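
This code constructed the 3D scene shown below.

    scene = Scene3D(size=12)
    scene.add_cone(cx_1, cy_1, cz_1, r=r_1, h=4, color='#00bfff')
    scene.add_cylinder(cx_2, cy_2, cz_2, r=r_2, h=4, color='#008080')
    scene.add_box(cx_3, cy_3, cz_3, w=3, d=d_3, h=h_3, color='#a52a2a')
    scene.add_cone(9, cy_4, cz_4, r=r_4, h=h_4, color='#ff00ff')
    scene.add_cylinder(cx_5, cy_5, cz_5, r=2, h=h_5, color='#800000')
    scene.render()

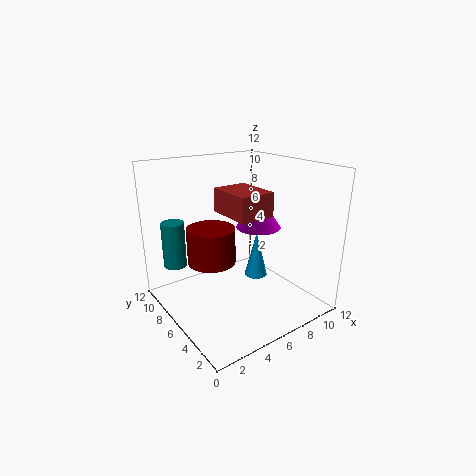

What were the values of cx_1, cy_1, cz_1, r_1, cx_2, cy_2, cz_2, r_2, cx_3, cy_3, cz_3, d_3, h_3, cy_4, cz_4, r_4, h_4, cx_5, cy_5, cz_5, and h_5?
cx_1 = 8
cy_1 = 6
cz_1 = 2
r_1 = 1
cx_2 = 2
cy_2 = 10
cz_2 = 3
r_2 = 1
cx_3 = 5
cy_3 = 4
cz_3 = 8
d_3 = 4
h_3 = 2
cy_4 = 7
cz_4 = 6
r_4 = 2
h_4 = 3
cx_5 = 4
cy_5 = 7
cz_5 = 4
h_5 = 3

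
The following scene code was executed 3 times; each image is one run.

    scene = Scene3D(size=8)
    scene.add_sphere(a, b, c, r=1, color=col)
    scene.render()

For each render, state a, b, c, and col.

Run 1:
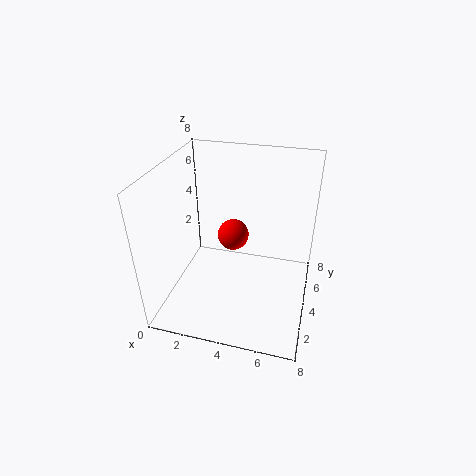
a = 3; b = 6.5; c = 2.5; col = 'red'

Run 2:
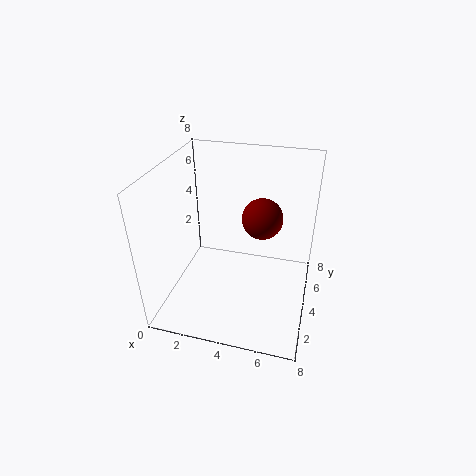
a = 5.5; b = 3; c = 6; col = 'maroon'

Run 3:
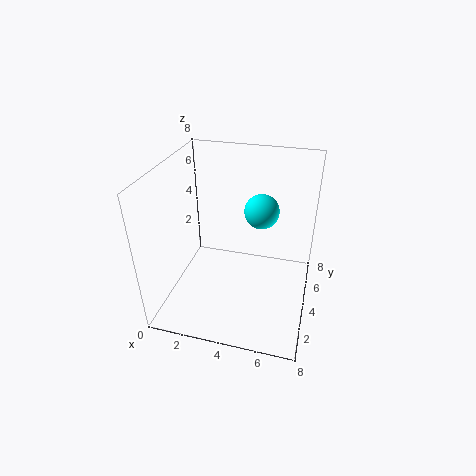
a = 5; b = 5.5; c = 5; col = 'cyan'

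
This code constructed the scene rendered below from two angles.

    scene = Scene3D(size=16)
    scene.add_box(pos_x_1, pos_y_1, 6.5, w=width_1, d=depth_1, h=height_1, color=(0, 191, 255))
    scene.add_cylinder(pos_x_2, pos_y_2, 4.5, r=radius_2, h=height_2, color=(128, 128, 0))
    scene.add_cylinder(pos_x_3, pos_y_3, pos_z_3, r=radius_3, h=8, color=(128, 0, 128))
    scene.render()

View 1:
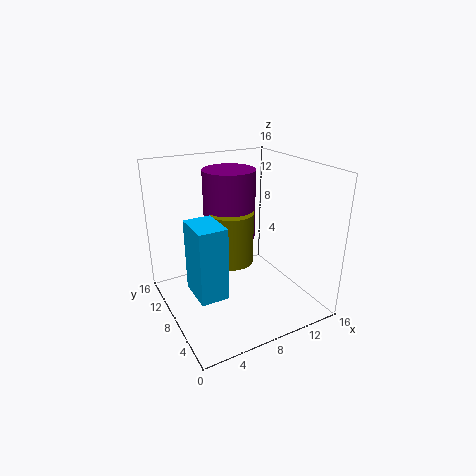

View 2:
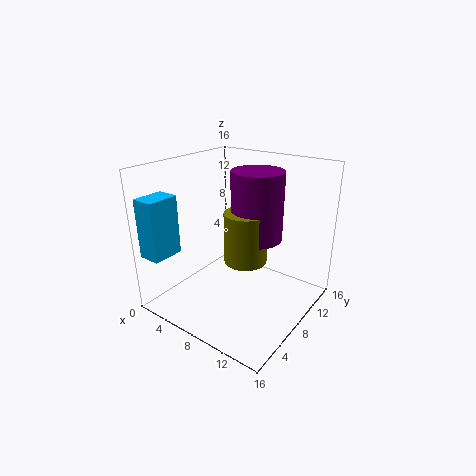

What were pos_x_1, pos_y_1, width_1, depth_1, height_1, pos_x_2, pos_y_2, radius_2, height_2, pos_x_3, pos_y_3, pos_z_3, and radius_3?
pos_x_1 = 0.5, pos_y_1 = 0.5, width_1 = 2.5, depth_1 = 3.5, height_1 = 6.5, pos_x_2 = 8, pos_y_2 = 9.5, radius_2 = 2.5, height_2 = 6, pos_x_3 = 8.5, pos_y_3 = 11, pos_z_3 = 7, radius_3 = 3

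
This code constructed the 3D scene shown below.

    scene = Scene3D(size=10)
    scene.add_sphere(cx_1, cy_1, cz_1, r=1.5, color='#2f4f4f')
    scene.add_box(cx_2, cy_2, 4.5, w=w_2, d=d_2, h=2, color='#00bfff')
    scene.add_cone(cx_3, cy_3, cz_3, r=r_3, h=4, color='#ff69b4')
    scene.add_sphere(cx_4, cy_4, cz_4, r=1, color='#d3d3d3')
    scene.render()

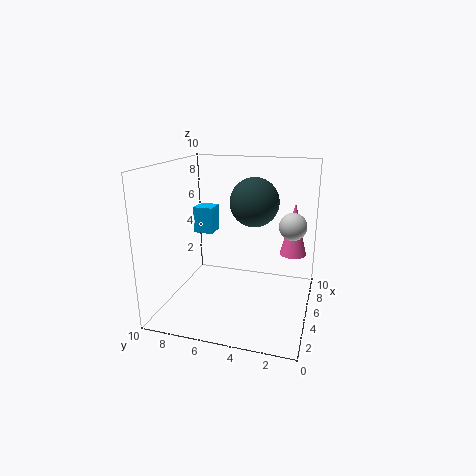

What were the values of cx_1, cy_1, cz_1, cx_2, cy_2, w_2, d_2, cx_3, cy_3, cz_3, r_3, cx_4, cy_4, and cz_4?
cx_1 = 3.5; cy_1 = 3.5; cz_1 = 8; cx_2 = 6.5; cy_2 = 7.5; w_2 = 1.5; d_2 = 1.5; cx_3 = 8; cy_3 = 1.5; cz_3 = 3; r_3 = 1; cx_4 = 7; cy_4 = 1.5; cz_4 = 5.5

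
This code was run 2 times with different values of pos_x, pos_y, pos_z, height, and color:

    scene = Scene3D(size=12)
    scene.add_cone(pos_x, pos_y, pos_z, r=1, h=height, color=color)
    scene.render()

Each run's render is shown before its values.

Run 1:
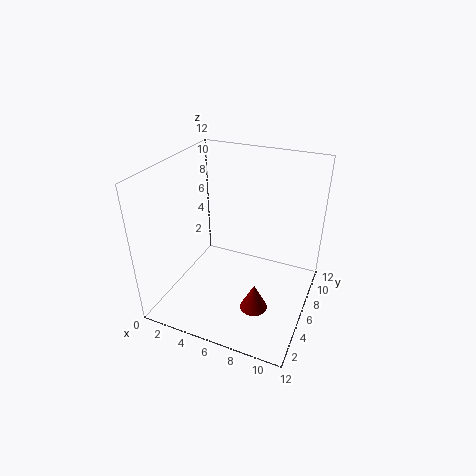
pos_x = 9
pos_y = 2
pos_z = 3
height = 2
color = 'maroon'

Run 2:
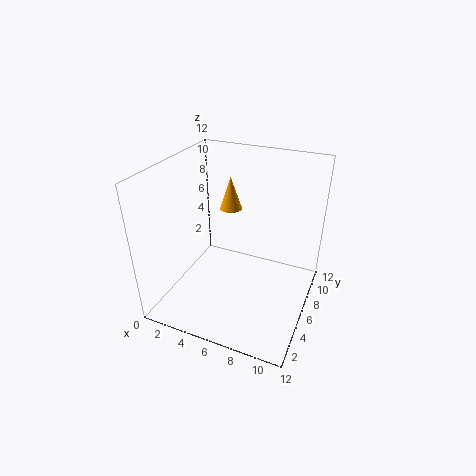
pos_x = 4
pos_y = 9
pos_z = 7
height = 3
color = 'orange'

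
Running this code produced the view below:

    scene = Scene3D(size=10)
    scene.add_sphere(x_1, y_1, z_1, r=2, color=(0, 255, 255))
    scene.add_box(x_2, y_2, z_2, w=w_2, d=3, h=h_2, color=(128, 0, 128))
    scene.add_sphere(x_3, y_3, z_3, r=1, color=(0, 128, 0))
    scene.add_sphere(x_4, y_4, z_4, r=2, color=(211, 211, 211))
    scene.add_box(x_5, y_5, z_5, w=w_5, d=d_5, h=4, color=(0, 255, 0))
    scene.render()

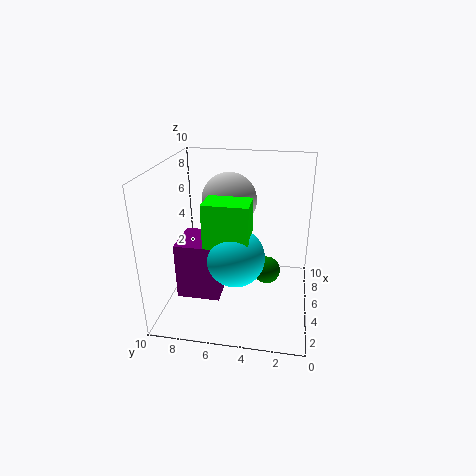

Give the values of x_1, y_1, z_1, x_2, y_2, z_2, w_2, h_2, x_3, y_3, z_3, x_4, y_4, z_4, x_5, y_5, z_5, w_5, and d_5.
x_1 = 4; y_1 = 5; z_1 = 4; x_2 = 3; y_2 = 6; z_2 = 1; w_2 = 3; h_2 = 4; x_3 = 6; y_3 = 3; z_3 = 2; x_4 = 7; y_4 = 6; z_4 = 7; x_5 = 3; y_5 = 4; z_5 = 4; w_5 = 2; d_5 = 3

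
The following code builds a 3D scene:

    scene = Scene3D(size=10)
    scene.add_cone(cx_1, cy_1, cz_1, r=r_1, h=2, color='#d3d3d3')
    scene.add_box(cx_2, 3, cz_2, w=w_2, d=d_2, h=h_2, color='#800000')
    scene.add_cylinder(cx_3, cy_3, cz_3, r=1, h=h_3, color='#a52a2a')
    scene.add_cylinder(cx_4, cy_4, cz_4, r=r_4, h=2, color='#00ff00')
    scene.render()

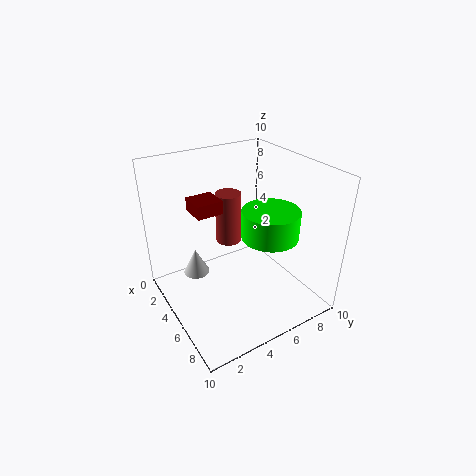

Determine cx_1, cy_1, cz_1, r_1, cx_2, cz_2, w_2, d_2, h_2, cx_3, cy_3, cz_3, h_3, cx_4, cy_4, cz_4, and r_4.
cx_1 = 2, cy_1 = 3, cz_1 = 1, r_1 = 1, cx_2 = 1, cz_2 = 6, w_2 = 2, d_2 = 2, h_2 = 1, cx_3 = 2, cy_3 = 6, cz_3 = 3, h_3 = 4, cx_4 = 6, cy_4 = 7, cz_4 = 5, r_4 = 2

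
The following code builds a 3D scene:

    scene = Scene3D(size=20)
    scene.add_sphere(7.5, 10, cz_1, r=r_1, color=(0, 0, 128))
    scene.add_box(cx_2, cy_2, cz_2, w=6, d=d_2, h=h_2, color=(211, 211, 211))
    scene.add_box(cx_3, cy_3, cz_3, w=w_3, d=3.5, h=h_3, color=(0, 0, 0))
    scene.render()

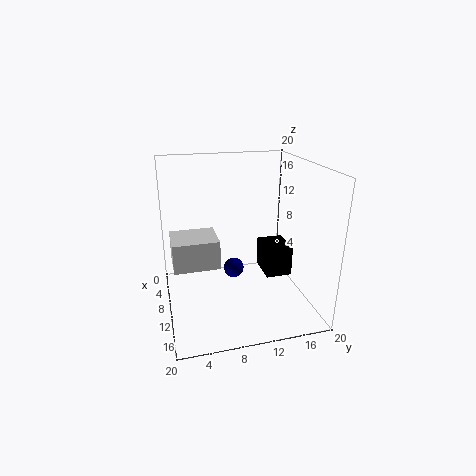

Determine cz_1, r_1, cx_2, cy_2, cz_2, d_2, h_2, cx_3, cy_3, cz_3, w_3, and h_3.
cz_1 = 4; r_1 = 1.5; cx_2 = 1.5; cy_2 = 1; cz_2 = 4; d_2 = 7; h_2 = 4.5; cx_3 = 9.5; cy_3 = 13; cz_3 = 5.5; w_3 = 4.5; h_3 = 4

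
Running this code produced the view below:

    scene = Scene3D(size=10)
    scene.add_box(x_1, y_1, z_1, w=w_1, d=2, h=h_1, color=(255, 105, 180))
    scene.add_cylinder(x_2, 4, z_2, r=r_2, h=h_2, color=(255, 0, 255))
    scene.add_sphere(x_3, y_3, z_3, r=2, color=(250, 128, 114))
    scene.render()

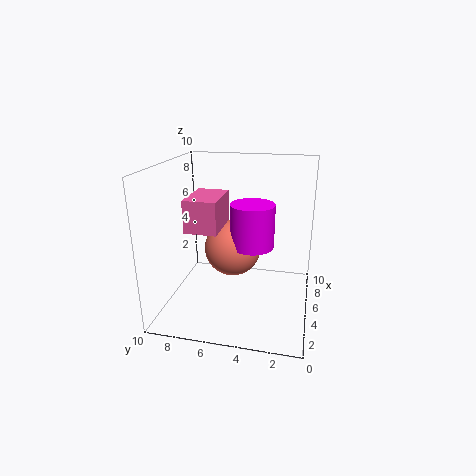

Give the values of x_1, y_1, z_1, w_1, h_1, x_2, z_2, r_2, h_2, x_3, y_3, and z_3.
x_1 = 1.5; y_1 = 5.5; z_1 = 6.5; w_1 = 3; h_1 = 2; x_2 = 5; z_2 = 4.5; r_2 = 1.5; h_2 = 3; x_3 = 5.5; y_3 = 5.5; z_3 = 4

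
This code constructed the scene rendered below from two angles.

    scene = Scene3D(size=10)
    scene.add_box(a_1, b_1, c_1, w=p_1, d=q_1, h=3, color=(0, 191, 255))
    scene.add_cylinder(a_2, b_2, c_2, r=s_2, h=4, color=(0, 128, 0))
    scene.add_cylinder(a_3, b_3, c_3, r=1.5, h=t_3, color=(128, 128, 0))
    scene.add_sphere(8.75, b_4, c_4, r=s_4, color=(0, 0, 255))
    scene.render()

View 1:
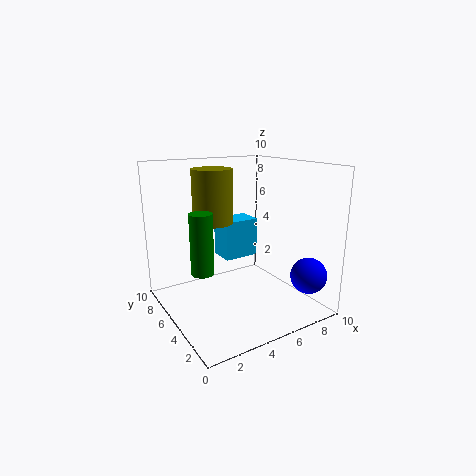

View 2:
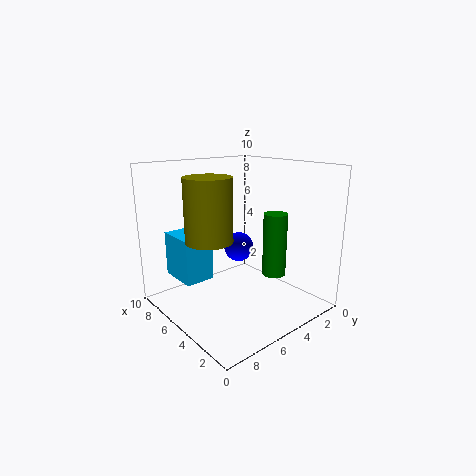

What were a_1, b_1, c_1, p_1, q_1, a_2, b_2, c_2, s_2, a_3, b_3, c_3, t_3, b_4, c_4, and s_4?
a_1 = 5.25, b_1 = 7, c_1 = 2.5, p_1 = 2.75, q_1 = 2, a_2 = 2, b_2 = 4.5, c_2 = 3.25, s_2 = 0.75, a_3 = 4.5, b_3 = 7.75, c_3 = 5.5, t_3 = 4, b_4 = 1.75, c_4 = 2.5, s_4 = 1.25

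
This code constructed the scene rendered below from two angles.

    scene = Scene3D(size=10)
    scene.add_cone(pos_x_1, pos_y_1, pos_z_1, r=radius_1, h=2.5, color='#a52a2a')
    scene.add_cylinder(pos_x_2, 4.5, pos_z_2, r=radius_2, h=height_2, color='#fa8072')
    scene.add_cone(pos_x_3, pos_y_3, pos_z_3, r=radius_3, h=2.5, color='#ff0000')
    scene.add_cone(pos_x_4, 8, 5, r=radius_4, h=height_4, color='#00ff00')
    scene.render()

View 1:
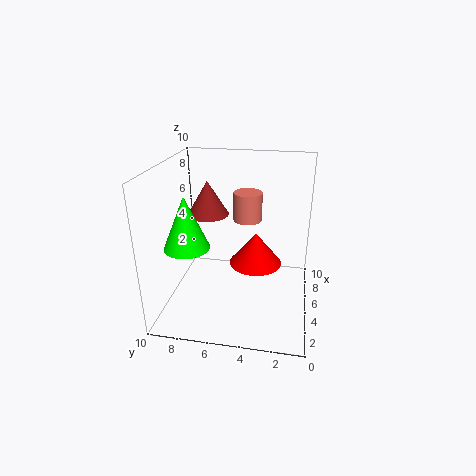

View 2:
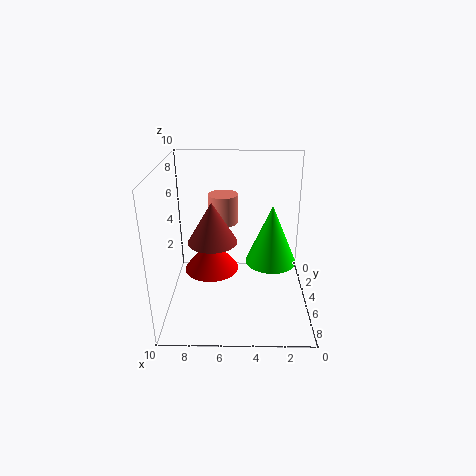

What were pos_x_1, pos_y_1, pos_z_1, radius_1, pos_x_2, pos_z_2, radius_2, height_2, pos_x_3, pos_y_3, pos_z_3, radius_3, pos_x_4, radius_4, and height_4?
pos_x_1 = 6.5, pos_y_1 = 7.5, pos_z_1 = 6, radius_1 = 1.5, pos_x_2 = 6, pos_z_2 = 6, radius_2 = 1, height_2 = 2, pos_x_3 = 7, pos_y_3 = 4, pos_z_3 = 2, radius_3 = 2, pos_x_4 = 3, radius_4 = 1.5, height_4 = 3.5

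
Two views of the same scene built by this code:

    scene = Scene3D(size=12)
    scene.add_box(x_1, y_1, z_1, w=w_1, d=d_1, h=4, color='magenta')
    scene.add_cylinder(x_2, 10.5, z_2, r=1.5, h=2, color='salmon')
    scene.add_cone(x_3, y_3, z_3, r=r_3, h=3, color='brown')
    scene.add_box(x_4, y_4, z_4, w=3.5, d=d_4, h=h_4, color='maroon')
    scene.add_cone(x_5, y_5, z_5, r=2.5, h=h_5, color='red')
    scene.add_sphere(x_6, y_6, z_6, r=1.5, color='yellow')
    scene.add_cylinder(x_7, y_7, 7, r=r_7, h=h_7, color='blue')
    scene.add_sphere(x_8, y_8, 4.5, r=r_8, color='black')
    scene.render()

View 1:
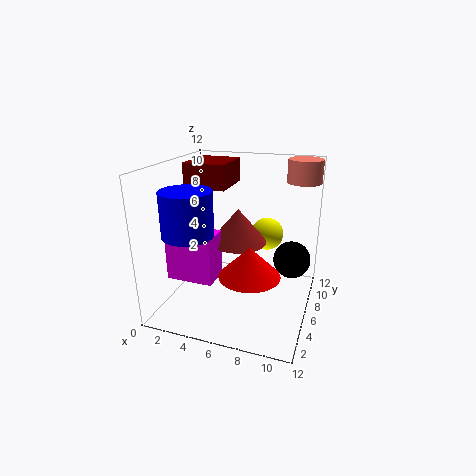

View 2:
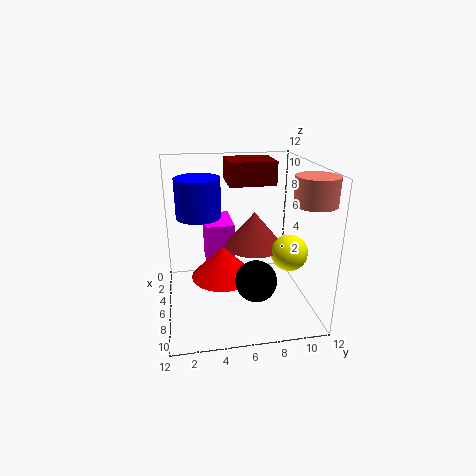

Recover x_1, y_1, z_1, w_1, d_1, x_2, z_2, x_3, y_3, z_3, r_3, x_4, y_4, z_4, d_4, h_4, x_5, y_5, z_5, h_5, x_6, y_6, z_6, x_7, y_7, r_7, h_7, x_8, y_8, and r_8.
x_1 = 0.5
y_1 = 3.5
z_1 = 2.5
w_1 = 4
d_1 = 2.5
x_2 = 10.5
z_2 = 10
x_3 = 5.5
y_3 = 7.5
z_3 = 5
r_3 = 2.5
x_4 = 1.5
y_4 = 5.5
z_4 = 10
d_4 = 4
h_4 = 2
x_5 = 7.5
y_5 = 4.5
z_5 = 3.5
h_5 = 2.5
x_6 = 7.5
y_6 = 10
z_6 = 5
x_7 = 3
y_7 = 3
r_7 = 2
h_7 = 3.5
x_8 = 10.5
y_8 = 6.5
r_8 = 1.5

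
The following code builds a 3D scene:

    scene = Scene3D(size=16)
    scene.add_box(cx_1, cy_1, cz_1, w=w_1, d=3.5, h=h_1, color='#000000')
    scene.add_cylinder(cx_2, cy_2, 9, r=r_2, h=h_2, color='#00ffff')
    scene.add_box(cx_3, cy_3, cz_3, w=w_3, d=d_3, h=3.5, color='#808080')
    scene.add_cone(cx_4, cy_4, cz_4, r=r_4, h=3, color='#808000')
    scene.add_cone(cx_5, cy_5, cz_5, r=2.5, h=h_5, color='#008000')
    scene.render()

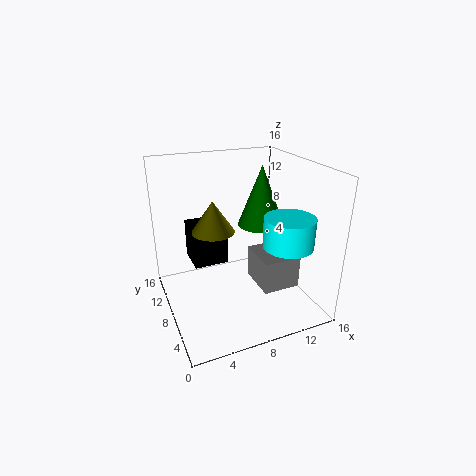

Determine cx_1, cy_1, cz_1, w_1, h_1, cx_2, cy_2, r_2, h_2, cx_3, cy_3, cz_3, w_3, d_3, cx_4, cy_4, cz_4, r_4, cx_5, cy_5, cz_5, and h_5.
cx_1 = 2.5; cy_1 = 6; cz_1 = 6.5; w_1 = 3.5; h_1 = 4; cx_2 = 11; cy_2 = 2.5; r_2 = 2.5; h_2 = 3; cx_3 = 9; cy_3 = 3; cz_3 = 3.5; w_3 = 4; d_3 = 4.5; cx_4 = 4; cy_4 = 4.5; cz_4 = 11; r_4 = 2; cx_5 = 10.5; cy_5 = 7.5; cz_5 = 9.5; h_5 = 6.5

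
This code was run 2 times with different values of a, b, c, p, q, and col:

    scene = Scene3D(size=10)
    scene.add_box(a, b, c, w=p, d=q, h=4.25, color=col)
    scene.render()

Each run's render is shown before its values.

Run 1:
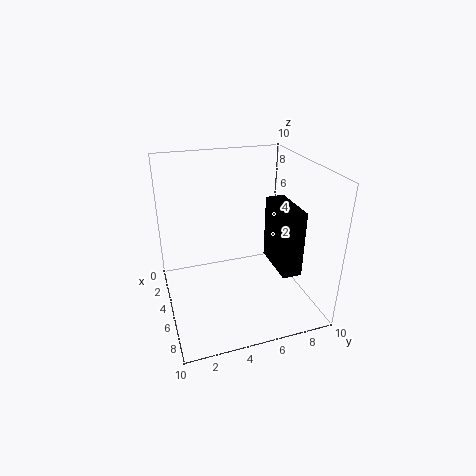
a = 5.5; b = 6.75; c = 3.75; p = 3.25; q = 1.25; col = 'black'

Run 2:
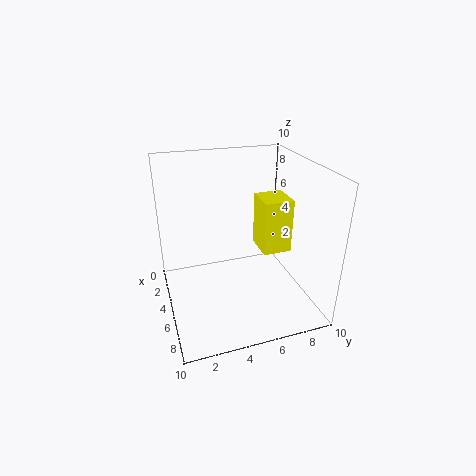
a = 1.5; b = 7.5; c = 2.5; p = 2.5; q = 2.25; col = 'yellow'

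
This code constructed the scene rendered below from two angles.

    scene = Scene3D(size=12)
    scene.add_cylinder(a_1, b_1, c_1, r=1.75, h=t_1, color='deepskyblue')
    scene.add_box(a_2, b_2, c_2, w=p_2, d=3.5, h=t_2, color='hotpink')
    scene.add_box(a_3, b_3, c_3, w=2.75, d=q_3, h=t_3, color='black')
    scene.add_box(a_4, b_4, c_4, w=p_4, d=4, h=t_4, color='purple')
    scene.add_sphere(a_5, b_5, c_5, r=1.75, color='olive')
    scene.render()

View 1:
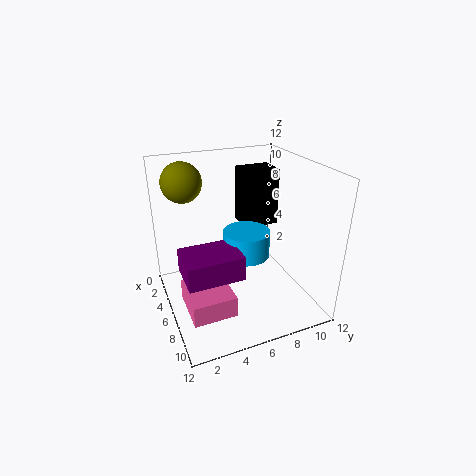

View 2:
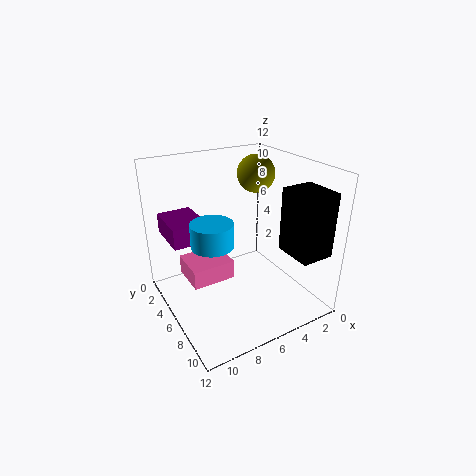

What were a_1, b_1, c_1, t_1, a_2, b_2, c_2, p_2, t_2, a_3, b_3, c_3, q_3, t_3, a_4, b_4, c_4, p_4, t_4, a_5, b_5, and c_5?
a_1 = 8.25; b_1 = 5.75; c_1 = 5.75; t_1 = 2; a_2 = 5.5; b_2 = 1; c_2 = 1; p_2 = 4; t_2 = 1.75; a_3 = 0.5; b_3 = 8; c_3 = 5.25; q_3 = 3.25; t_3 = 5.25; a_4 = 8; b_4 = 0.5; c_4 = 5.5; p_4 = 3; t_4 = 1.75; a_5 = 2; b_5 = 2.5; c_5 = 10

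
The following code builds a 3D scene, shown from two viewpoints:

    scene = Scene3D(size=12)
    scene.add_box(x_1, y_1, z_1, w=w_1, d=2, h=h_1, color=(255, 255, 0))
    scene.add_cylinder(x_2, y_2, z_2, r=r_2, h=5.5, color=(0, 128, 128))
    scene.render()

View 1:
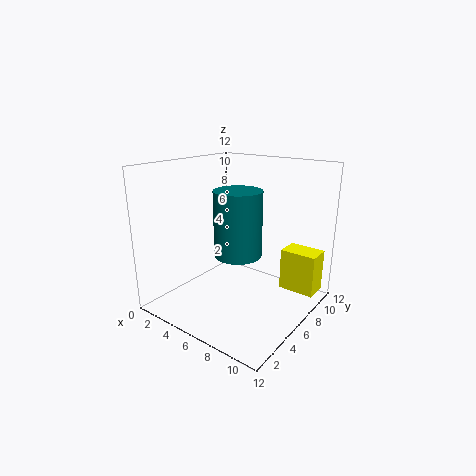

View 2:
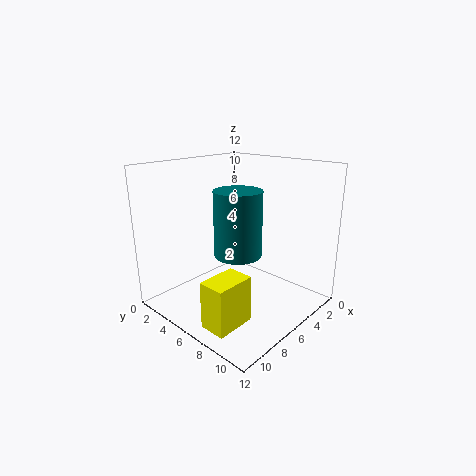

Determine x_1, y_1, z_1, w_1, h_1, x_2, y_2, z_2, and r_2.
x_1 = 9
y_1 = 8
z_1 = 1.5
w_1 = 3
h_1 = 3.5
x_2 = 6
y_2 = 6
z_2 = 4.5
r_2 = 2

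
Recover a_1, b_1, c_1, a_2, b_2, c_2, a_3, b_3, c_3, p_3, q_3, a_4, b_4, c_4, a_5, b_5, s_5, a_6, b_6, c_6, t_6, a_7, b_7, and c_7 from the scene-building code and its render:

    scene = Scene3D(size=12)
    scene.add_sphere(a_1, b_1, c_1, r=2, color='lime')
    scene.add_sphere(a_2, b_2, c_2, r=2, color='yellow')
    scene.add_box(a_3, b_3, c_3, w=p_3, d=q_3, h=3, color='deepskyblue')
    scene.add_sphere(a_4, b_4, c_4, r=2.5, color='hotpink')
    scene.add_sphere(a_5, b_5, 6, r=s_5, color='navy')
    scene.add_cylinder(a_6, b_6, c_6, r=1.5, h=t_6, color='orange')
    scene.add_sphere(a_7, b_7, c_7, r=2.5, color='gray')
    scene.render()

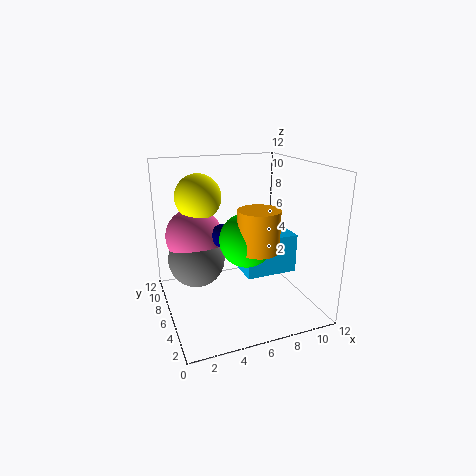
a_1 = 5.5; b_1 = 3; c_1 = 7; a_2 = 3.5; b_2 = 9; c_2 = 9; a_3 = 5.5; b_3 = 2.5; c_3 = 4; p_3 = 4; q_3 = 3; a_4 = 3; b_4 = 9; c_4 = 5.5; a_5 = 5; b_5 = 7; s_5 = 1; a_6 = 6; b_6 = 2; c_6 = 6.5; t_6 = 3; a_7 = 3; b_7 = 8.5; c_7 = 3.5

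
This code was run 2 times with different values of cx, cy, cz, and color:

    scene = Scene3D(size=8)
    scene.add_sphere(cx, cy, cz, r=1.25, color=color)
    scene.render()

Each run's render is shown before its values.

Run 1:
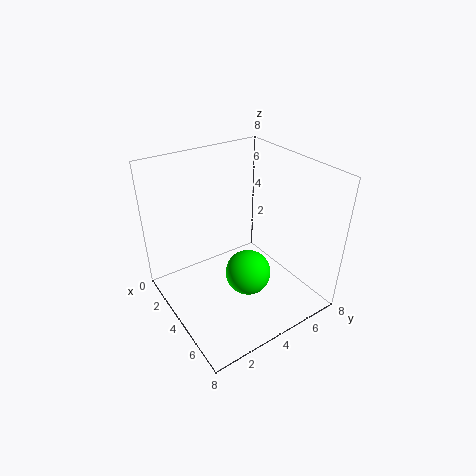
cx = 5; cy = 4; cz = 2.25; color = 'lime'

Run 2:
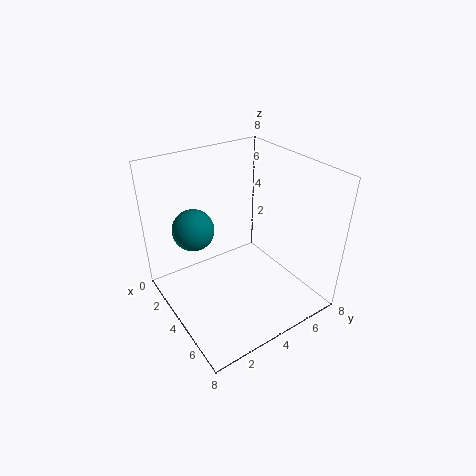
cx = 1.5; cy = 2.5; cz = 3.75; color = 'teal'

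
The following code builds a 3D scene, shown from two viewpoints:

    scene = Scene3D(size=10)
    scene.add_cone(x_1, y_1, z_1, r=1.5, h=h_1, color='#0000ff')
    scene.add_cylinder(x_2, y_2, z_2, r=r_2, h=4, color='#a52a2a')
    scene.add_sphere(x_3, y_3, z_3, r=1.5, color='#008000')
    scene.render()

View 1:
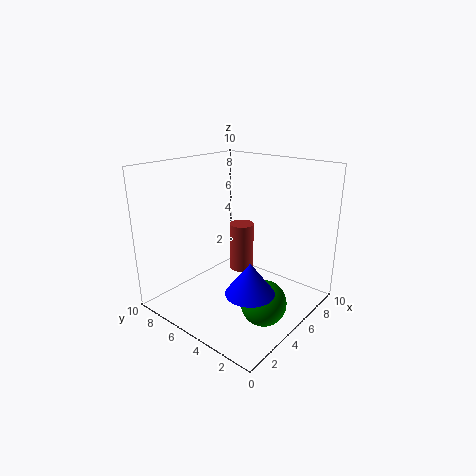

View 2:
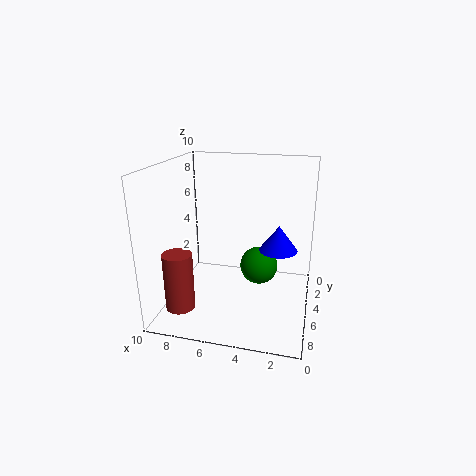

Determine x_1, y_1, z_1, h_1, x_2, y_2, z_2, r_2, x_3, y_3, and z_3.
x_1 = 2.5, y_1 = 2, z_1 = 3, h_1 = 2, x_2 = 8.5, y_2 = 7.5, z_2 = 0.5, r_2 = 1, x_3 = 4, y_3 = 2, z_3 = 1.5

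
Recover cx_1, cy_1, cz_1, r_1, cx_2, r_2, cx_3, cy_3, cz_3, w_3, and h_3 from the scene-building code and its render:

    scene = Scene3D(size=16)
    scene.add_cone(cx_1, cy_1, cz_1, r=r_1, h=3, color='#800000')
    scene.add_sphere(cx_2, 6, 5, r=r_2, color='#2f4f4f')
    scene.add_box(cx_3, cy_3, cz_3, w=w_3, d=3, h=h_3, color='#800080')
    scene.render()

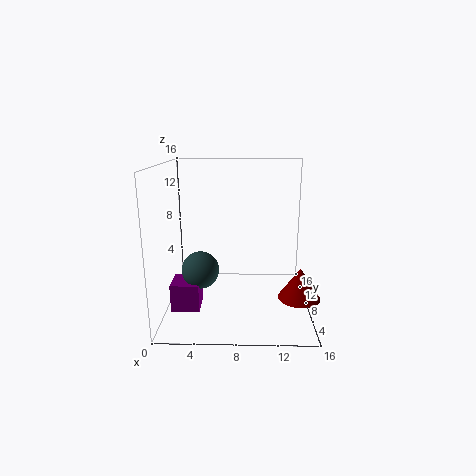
cx_1 = 14; cy_1 = 2; cz_1 = 4; r_1 = 2; cx_2 = 4; r_2 = 2; cx_3 = 1; cy_3 = 4; cz_3 = 1; w_3 = 3; h_3 = 3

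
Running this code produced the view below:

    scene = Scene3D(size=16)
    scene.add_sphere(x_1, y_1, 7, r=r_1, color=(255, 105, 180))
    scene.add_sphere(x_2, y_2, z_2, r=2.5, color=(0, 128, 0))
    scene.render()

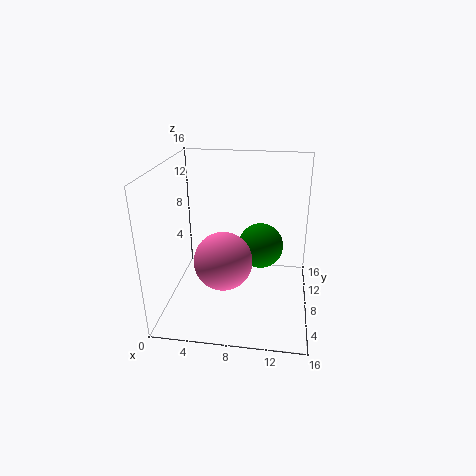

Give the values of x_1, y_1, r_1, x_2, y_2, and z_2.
x_1 = 7
y_1 = 4.5
r_1 = 3
x_2 = 10.5
y_2 = 8.5
z_2 = 7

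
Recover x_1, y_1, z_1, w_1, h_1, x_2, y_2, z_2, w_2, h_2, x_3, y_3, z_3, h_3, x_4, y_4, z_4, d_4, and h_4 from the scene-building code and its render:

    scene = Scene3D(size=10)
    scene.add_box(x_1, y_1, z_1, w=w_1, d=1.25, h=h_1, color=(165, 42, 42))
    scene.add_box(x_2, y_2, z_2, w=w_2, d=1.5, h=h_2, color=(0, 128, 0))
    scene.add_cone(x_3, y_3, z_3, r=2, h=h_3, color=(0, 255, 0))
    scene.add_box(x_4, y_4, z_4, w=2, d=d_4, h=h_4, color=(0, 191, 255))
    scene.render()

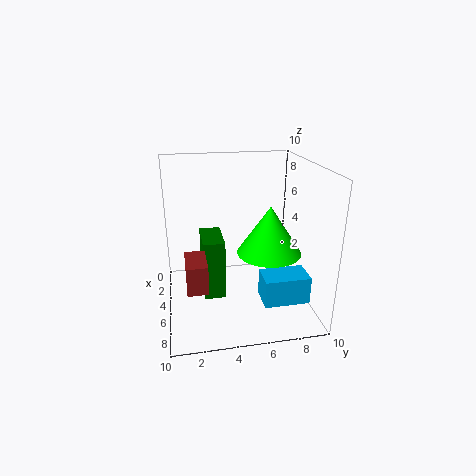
x_1 = 7
y_1 = 1.25
z_1 = 3.5
w_1 = 2.25
h_1 = 1.75
x_2 = 2.75
y_2 = 2.5
z_2 = 0.75
w_2 = 3
h_2 = 4.25
x_3 = 7.5
y_3 = 6.5
z_3 = 5
h_3 = 3
x_4 = 5.25
y_4 = 6.5
z_4 = 0.5
d_4 = 3.25
h_4 = 2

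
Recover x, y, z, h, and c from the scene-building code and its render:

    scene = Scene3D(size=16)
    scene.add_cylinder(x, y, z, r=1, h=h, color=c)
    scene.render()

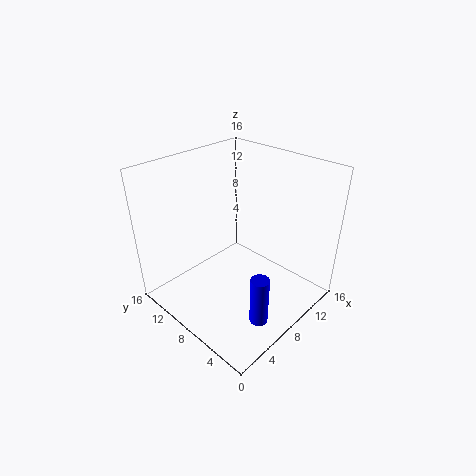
x = 6; y = 3; z = 0.5; h = 5.5; c = 'blue'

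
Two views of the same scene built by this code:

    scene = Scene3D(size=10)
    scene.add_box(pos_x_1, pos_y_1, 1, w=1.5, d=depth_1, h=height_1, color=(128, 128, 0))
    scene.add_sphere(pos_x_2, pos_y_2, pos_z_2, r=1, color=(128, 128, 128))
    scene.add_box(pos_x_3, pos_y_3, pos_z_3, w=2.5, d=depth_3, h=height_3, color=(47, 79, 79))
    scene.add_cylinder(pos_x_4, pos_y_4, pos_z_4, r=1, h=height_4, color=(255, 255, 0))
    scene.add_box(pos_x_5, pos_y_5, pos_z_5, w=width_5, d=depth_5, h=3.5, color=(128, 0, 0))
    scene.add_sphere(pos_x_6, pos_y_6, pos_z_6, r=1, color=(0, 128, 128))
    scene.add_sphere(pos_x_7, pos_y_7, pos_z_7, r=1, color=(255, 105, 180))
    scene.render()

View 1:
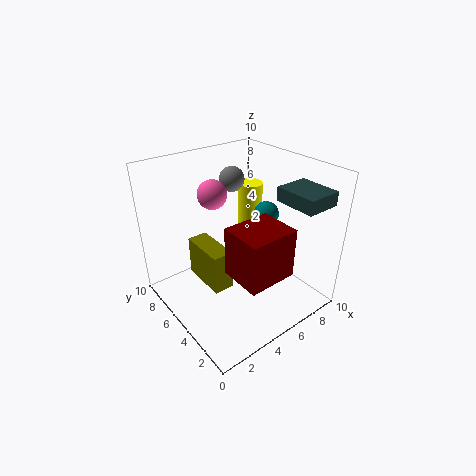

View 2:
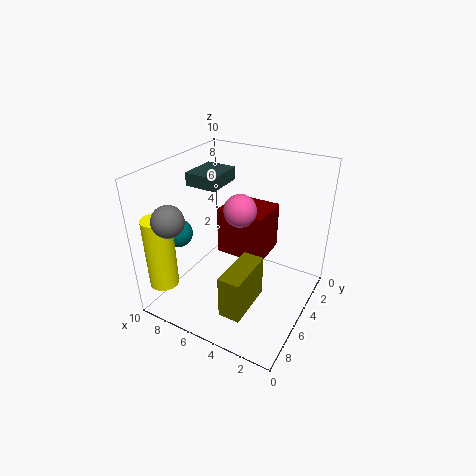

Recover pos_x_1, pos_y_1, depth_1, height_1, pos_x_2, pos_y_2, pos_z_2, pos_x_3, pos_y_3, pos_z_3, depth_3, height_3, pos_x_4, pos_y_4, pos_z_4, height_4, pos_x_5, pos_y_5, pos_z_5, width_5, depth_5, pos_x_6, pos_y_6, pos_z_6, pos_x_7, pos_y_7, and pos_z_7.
pos_x_1 = 3; pos_y_1 = 5; depth_1 = 3.5; height_1 = 3; pos_x_2 = 7.5; pos_y_2 = 9; pos_z_2 = 7.5; pos_x_3 = 7.5; pos_y_3 = 1; pos_z_3 = 7.5; depth_3 = 3; height_3 = 1; pos_x_4 = 9; pos_y_4 = 8.5; pos_z_4 = 2; height_4 = 5; pos_x_5 = 3.5; pos_y_5 = 1.5; pos_z_5 = 3; width_5 = 3.5; depth_5 = 3; pos_x_6 = 9; pos_y_6 = 6.5; pos_z_6 = 5; pos_x_7 = 4; pos_y_7 = 6.5; pos_z_7 = 8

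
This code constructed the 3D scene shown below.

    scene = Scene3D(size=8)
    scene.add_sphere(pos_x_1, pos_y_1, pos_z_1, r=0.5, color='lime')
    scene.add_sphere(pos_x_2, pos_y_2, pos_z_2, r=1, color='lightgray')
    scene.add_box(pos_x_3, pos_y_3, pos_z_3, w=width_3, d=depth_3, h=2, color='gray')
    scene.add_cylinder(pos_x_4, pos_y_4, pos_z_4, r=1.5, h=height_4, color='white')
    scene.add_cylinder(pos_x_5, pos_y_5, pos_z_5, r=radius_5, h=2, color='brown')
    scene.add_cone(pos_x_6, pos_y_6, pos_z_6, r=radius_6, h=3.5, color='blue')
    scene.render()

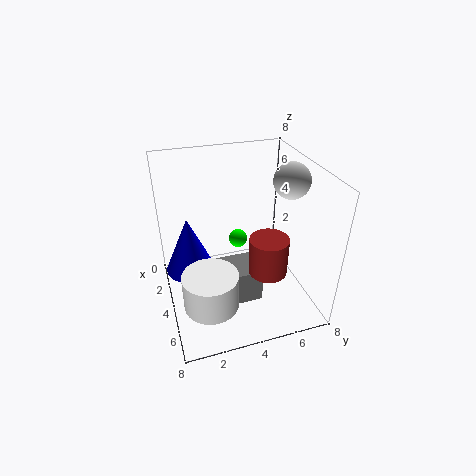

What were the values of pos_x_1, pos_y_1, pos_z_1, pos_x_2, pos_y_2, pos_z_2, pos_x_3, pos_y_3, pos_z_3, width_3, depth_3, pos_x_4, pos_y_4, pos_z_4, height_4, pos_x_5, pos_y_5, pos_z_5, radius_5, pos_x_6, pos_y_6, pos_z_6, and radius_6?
pos_x_1 = 4, pos_y_1 = 4, pos_z_1 = 4, pos_x_2 = 4, pos_y_2 = 7, pos_z_2 = 7, pos_x_3 = 3.5, pos_y_3 = 2.5, pos_z_3 = 0.5, width_3 = 2, depth_3 = 2.5, pos_x_4 = 5.5, pos_y_4 = 2, pos_z_4 = 1, height_4 = 2, pos_x_5 = 6, pos_y_5 = 5, pos_z_5 = 3, radius_5 = 1, pos_x_6 = 2, pos_y_6 = 1.5, pos_z_6 = 1, radius_6 = 1.5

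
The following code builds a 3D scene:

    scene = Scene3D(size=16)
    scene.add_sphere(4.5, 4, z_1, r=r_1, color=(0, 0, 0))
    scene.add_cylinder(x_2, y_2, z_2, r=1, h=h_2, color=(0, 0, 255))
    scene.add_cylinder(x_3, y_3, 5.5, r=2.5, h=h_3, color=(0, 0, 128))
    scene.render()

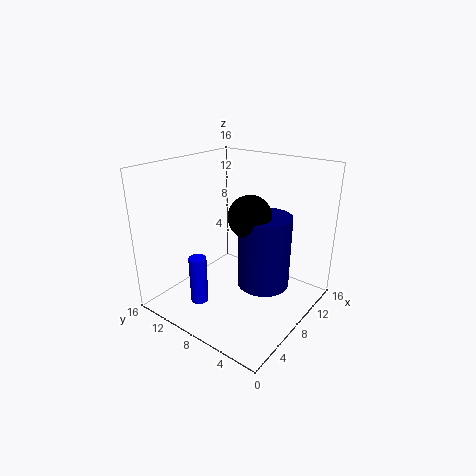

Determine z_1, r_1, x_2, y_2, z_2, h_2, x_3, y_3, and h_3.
z_1 = 12.5
r_1 = 2
x_2 = 4.5
y_2 = 11
z_2 = 0.5
h_2 = 5.5
x_3 = 5.5
y_3 = 3
h_3 = 7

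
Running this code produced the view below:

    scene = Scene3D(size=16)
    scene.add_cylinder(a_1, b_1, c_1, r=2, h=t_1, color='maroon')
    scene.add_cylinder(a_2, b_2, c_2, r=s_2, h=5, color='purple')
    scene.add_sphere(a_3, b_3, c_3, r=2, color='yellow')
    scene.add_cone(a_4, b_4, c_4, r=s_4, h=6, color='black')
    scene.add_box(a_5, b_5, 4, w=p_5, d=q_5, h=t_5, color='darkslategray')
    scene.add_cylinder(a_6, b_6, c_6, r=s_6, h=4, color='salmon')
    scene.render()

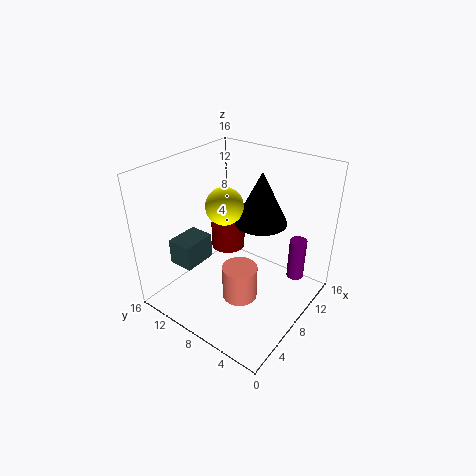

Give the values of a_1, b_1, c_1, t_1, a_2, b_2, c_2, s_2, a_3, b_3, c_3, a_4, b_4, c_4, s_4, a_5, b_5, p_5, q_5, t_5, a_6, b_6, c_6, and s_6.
a_1 = 10; b_1 = 11; c_1 = 5; t_1 = 3; a_2 = 13; b_2 = 3; c_2 = 2; s_2 = 1; a_3 = 7; b_3 = 9; c_3 = 12; a_4 = 11; b_4 = 7; c_4 = 9; s_4 = 3; a_5 = 4; b_5 = 12; p_5 = 4; q_5 = 3; t_5 = 3; a_6 = 7; b_6 = 7; c_6 = 1; s_6 = 2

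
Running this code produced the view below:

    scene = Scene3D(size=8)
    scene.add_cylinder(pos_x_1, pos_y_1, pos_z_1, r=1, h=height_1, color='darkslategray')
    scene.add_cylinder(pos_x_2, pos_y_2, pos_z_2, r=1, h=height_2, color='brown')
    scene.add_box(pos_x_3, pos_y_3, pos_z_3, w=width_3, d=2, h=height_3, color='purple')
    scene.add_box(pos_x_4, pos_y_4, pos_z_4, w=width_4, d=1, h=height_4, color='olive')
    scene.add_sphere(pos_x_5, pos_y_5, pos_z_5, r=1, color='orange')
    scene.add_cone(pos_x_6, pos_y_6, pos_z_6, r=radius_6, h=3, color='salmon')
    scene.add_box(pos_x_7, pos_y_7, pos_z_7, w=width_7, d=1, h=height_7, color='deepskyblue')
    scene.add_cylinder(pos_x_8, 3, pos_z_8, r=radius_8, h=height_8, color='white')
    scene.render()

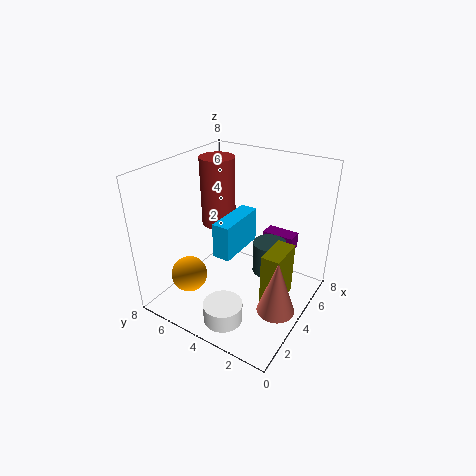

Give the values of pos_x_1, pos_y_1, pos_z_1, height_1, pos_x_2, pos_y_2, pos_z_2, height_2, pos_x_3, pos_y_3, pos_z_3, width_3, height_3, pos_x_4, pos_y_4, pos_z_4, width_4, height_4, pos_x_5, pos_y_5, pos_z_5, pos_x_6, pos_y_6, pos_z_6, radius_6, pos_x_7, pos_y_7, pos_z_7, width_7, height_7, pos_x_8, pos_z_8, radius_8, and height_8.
pos_x_1 = 6; pos_y_1 = 3; pos_z_1 = 1; height_1 = 2; pos_x_2 = 5; pos_y_2 = 6; pos_z_2 = 4; height_2 = 4; pos_x_3 = 7; pos_y_3 = 2; pos_z_3 = 2; width_3 = 1; height_3 = 1; pos_x_4 = 3; pos_y_4 = 1; pos_z_4 = 1; width_4 = 2; height_4 = 3; pos_x_5 = 2; pos_y_5 = 6; pos_z_5 = 2; pos_x_6 = 3; pos_y_6 = 1; pos_z_6 = 1; radius_6 = 1; pos_x_7 = 3; pos_y_7 = 4; pos_z_7 = 3; width_7 = 3; height_7 = 2; pos_x_8 = 1; pos_z_8 = 1; radius_8 = 1; height_8 = 1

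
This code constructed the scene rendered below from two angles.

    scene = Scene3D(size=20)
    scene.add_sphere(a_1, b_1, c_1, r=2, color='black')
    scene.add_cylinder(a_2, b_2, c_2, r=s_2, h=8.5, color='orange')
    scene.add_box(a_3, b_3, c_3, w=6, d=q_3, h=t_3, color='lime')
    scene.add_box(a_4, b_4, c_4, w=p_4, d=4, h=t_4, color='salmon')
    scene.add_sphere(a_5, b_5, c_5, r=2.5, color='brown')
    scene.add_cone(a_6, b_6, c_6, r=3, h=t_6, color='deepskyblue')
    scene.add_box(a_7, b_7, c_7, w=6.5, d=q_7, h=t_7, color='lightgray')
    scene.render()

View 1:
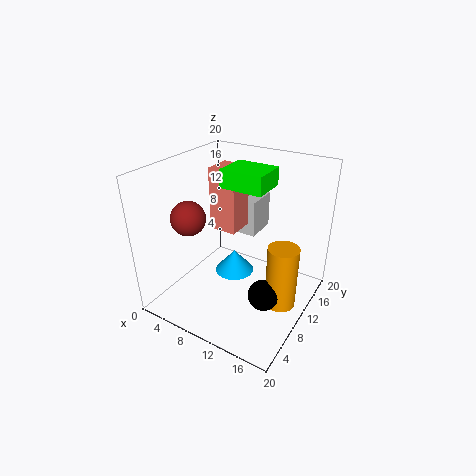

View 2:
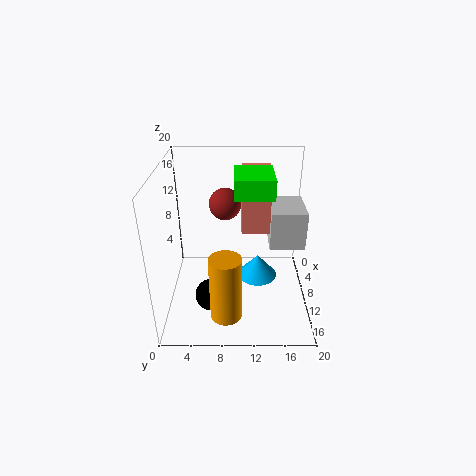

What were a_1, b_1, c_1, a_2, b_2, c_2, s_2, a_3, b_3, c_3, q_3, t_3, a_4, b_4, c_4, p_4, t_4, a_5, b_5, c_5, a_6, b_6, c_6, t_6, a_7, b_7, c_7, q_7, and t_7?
a_1 = 16, b_1 = 6.5, c_1 = 5, a_2 = 17.5, b_2 = 8.5, c_2 = 3, s_2 = 2, a_3 = 7.5, b_3 = 9.5, c_3 = 17, q_3 = 5, t_3 = 2.5, a_4 = 5, b_4 = 10.5, c_4 = 10, p_4 = 4, t_4 = 9, a_5 = 3, b_5 = 8, c_5 = 12, a_6 = 7.5, b_6 = 13, c_6 = 2, t_6 = 3.5, a_7 = 3.5, b_7 = 14.5, c_7 = 8, q_7 = 5, t_7 = 5.5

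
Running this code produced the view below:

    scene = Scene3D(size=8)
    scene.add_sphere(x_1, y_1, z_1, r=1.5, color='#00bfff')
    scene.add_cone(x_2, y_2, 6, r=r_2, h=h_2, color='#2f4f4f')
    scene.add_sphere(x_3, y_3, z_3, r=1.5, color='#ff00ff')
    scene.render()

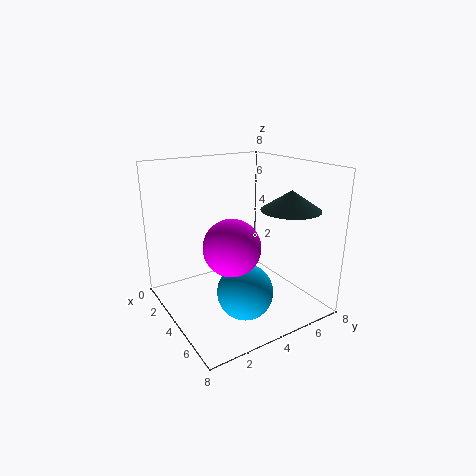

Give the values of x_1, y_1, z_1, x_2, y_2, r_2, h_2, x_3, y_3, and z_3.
x_1 = 5.5
y_1 = 3.5
z_1 = 1.5
x_2 = 6.5
y_2 = 5.5
r_2 = 1.5
h_2 = 1
x_3 = 5
y_3 = 3
z_3 = 4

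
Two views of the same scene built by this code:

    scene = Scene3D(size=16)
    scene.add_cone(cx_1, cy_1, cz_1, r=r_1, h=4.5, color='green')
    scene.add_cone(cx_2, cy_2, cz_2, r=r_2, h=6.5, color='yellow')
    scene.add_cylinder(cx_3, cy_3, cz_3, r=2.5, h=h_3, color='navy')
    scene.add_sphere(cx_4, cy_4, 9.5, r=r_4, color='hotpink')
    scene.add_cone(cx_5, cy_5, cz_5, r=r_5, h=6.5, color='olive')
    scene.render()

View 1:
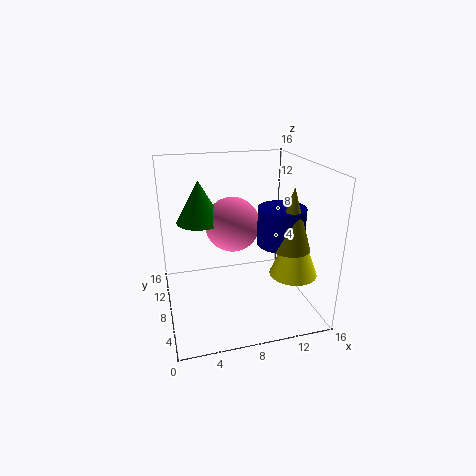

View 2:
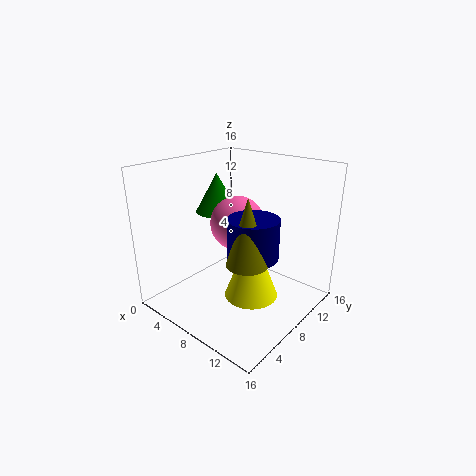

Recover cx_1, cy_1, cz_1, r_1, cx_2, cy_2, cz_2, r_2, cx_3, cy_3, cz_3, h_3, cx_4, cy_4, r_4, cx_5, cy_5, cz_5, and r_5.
cx_1 = 4, cy_1 = 9, cz_1 = 10, r_1 = 2.5, cx_2 = 13, cy_2 = 4, cz_2 = 5, r_2 = 2.5, cx_3 = 12, cy_3 = 5.5, cz_3 = 8, h_3 = 4, cx_4 = 7.5, cy_4 = 8.5, r_4 = 3, cx_5 = 12.5, cy_5 = 4, cz_5 = 8, r_5 = 2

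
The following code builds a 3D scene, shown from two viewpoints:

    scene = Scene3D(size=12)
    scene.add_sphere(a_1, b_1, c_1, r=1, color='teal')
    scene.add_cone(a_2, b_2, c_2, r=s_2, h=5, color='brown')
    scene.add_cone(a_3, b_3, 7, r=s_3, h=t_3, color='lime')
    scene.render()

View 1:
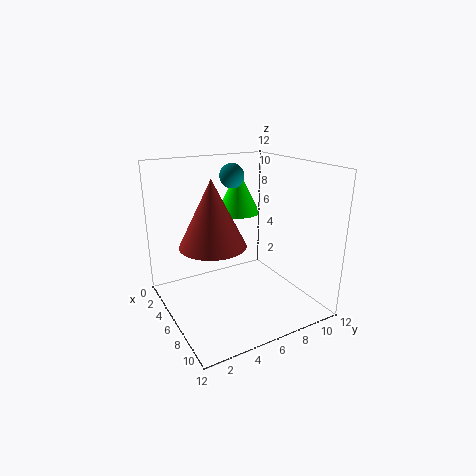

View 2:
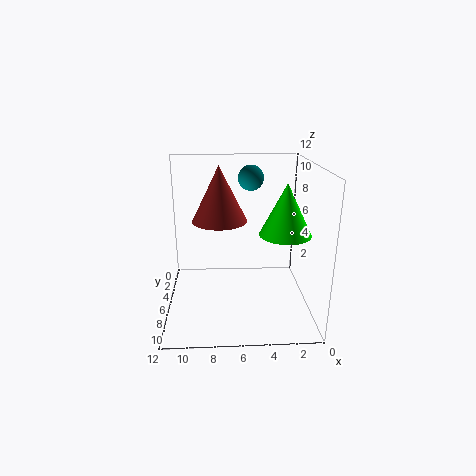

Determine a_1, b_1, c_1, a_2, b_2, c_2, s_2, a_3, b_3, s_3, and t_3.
a_1 = 5
b_1 = 6
c_1 = 11
a_2 = 7.5
b_2 = 3
c_2 = 6.5
s_2 = 2.5
a_3 = 2.5
b_3 = 8
s_3 = 2
t_3 = 4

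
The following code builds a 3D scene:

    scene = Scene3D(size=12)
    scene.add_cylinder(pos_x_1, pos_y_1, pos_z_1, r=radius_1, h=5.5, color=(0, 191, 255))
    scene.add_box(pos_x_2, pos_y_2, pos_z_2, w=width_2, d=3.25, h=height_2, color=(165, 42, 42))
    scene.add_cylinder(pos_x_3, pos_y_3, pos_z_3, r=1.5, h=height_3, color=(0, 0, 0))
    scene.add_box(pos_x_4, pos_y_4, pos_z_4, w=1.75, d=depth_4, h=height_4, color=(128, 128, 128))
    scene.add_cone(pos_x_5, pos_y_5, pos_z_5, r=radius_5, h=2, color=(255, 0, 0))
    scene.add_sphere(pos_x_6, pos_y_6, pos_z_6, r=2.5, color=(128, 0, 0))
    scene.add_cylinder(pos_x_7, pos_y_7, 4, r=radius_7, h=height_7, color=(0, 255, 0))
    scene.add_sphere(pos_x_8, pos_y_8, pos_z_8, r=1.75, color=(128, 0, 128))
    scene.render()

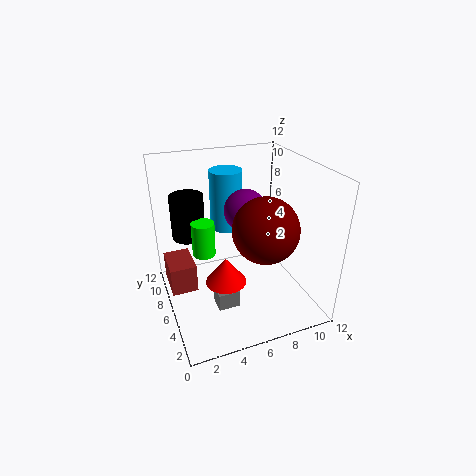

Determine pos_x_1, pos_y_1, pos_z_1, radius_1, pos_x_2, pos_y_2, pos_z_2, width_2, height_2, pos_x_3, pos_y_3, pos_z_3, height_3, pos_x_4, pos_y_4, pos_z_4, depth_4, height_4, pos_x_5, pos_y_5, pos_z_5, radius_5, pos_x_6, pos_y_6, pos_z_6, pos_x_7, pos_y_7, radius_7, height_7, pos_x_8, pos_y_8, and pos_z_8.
pos_x_1 = 6.5
pos_y_1 = 10.25
pos_z_1 = 5
radius_1 = 1.5
pos_x_2 = 0.25
pos_y_2 = 6.75
pos_z_2 = 1
width_2 = 2.25
height_2 = 2.5
pos_x_3 = 2.75
pos_y_3 = 10
pos_z_3 = 4.75
height_3 = 4
pos_x_4 = 3.5
pos_y_4 = 3.75
pos_z_4 = 0.75
depth_4 = 1.5
height_4 = 1.5
pos_x_5 = 3.75
pos_y_5 = 2.75
pos_z_5 = 4.5
radius_5 = 1.5
pos_x_6 = 7
pos_y_6 = 3
pos_z_6 = 8
pos_x_7 = 3.5
pos_y_7 = 7.75
radius_7 = 1
height_7 = 3
pos_x_8 = 6.75
pos_y_8 = 6.25
pos_z_8 = 8.25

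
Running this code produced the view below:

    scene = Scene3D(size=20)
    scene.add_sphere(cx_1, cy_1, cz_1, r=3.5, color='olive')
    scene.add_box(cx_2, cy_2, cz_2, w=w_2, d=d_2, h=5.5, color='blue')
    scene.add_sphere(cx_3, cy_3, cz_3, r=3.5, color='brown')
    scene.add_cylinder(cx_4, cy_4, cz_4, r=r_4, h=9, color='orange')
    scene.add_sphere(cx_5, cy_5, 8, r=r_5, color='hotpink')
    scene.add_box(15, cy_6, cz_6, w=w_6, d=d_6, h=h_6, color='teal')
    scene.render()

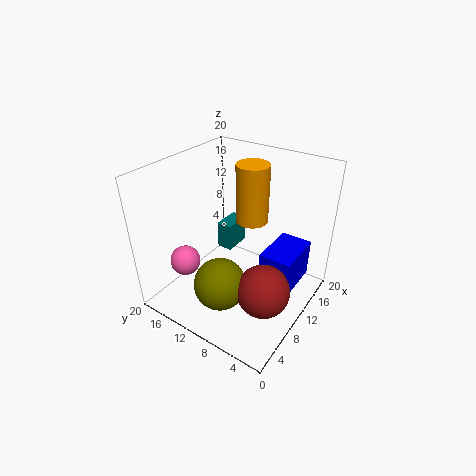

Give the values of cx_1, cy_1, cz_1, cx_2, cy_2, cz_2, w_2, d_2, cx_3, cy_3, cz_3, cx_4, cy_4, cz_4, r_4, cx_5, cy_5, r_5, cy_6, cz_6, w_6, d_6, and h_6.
cx_1 = 5, cy_1 = 9.5, cz_1 = 5.5, cx_2 = 10, cy_2 = 2, cz_2 = 3, w_2 = 7, d_2 = 4.5, cx_3 = 7, cy_3 = 4, cz_3 = 5.5, cx_4 = 16, cy_4 = 11.5, cz_4 = 9.5, r_4 = 2.5, cx_5 = 4, cy_5 = 14.5, r_5 = 2, cy_6 = 15, cz_6 = 3, w_6 = 4.5, d_6 = 2.5, h_6 = 4.5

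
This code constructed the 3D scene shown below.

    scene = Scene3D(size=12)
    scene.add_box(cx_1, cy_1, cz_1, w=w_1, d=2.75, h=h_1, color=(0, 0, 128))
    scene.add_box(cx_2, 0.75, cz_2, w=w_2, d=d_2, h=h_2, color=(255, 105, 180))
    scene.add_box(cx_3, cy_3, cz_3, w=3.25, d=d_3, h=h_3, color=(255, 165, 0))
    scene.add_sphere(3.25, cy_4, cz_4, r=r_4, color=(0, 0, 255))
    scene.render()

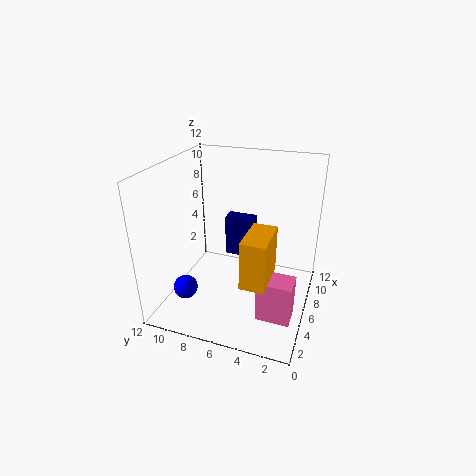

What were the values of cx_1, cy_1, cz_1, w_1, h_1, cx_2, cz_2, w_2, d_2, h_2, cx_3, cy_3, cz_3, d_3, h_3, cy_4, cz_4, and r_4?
cx_1 = 10
cy_1 = 6
cz_1 = 1.75
w_1 = 1.5
h_1 = 4
cx_2 = 3
cz_2 = 0.5
w_2 = 2
d_2 = 2.75
h_2 = 3.5
cx_3 = 0.5
cy_3 = 2.25
cz_3 = 5.25
d_3 = 1.75
h_3 = 3.5
cy_4 = 9.75
cz_4 = 2
r_4 = 1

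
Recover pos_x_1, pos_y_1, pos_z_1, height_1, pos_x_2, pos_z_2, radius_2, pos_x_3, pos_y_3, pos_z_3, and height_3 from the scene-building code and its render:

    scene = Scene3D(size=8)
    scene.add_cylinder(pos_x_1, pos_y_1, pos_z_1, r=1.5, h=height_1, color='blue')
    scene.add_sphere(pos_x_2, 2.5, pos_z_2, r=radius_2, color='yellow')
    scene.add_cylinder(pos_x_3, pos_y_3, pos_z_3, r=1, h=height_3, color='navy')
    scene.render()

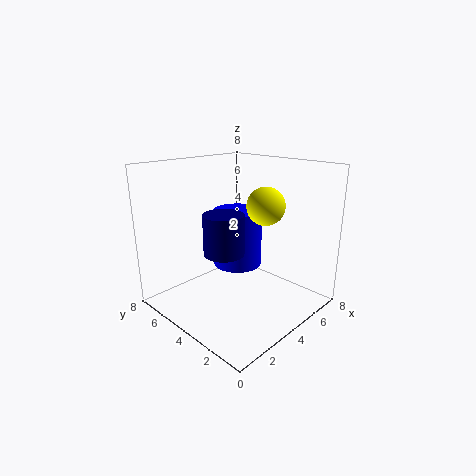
pos_x_1 = 5.5
pos_y_1 = 5.5
pos_z_1 = 1.5
height_1 = 3.5
pos_x_2 = 4.5
pos_z_2 = 6
radius_2 = 1
pos_x_3 = 2
pos_y_3 = 3
pos_z_3 = 4
height_3 = 2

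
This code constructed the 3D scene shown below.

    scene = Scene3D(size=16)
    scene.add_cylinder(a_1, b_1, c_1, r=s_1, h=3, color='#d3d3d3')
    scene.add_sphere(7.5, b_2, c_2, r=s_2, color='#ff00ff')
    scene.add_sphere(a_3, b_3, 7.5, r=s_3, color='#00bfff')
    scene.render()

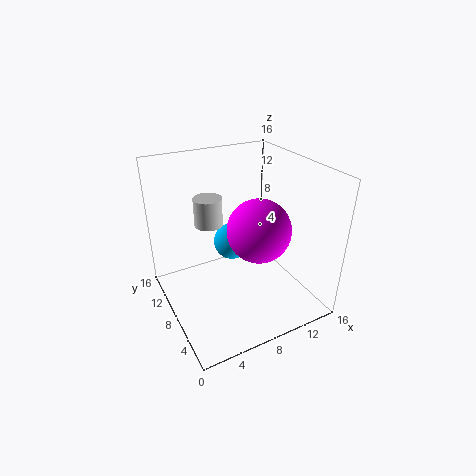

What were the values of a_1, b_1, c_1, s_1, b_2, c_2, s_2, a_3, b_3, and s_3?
a_1 = 5; b_1 = 9; c_1 = 10; s_1 = 1.5; b_2 = 3; c_2 = 11.5; s_2 = 3; a_3 = 7.5; b_3 = 8.5; s_3 = 2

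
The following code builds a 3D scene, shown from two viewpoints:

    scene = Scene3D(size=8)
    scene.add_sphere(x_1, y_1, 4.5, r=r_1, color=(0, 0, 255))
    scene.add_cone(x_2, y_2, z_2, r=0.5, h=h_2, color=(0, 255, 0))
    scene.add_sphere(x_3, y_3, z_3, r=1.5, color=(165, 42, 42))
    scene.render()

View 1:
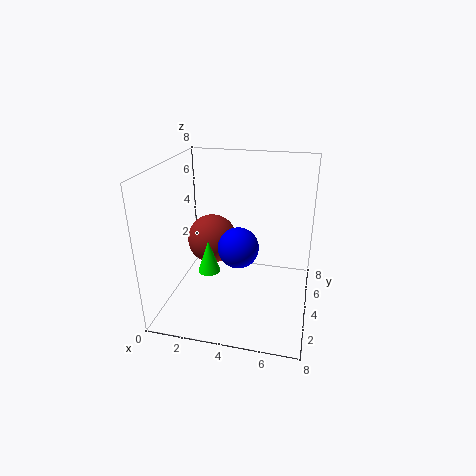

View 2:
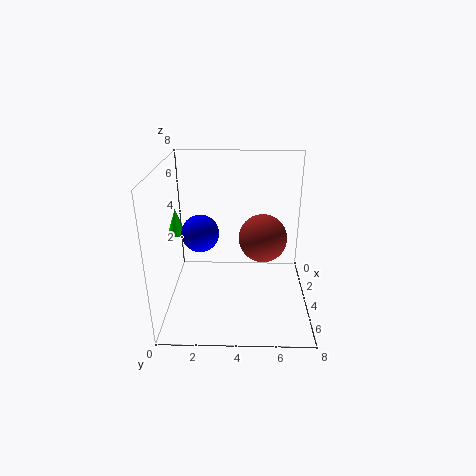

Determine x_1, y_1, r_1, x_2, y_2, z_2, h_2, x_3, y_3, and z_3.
x_1 = 4.5, y_1 = 2, r_1 = 1, x_2 = 3.5, y_2 = 0.5, z_2 = 4, h_2 = 1.5, x_3 = 2, y_3 = 5.5, z_3 = 3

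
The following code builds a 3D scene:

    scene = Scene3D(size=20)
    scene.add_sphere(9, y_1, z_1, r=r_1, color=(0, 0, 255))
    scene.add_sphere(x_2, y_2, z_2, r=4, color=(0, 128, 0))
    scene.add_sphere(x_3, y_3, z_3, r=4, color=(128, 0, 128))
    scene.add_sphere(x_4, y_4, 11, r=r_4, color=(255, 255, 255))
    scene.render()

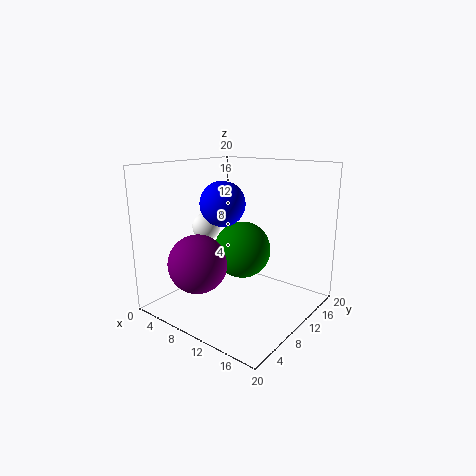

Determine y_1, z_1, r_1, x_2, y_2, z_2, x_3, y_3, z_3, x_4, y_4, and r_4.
y_1 = 8
z_1 = 15
r_1 = 3
x_2 = 10
y_2 = 11
z_2 = 8
x_3 = 7
y_3 = 5
z_3 = 7
x_4 = 5
y_4 = 9
r_4 = 2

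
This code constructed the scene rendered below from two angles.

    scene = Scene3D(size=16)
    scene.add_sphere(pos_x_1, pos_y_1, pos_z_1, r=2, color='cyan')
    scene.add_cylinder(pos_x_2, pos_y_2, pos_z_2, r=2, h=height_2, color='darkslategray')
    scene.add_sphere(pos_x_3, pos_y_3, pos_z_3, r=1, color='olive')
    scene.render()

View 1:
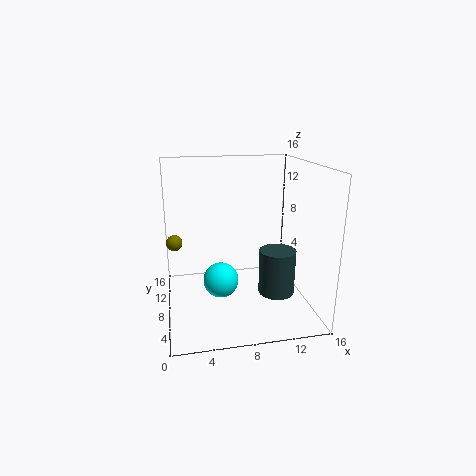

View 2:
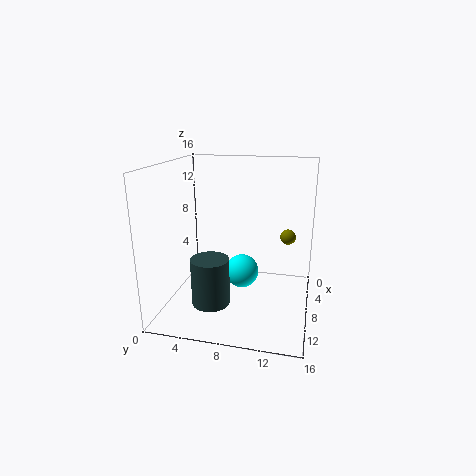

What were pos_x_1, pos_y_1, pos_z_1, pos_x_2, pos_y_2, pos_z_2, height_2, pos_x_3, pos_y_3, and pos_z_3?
pos_x_1 = 6, pos_y_1 = 8, pos_z_1 = 3, pos_x_2 = 12, pos_y_2 = 6, pos_z_2 = 2, height_2 = 5, pos_x_3 = 1, pos_y_3 = 13, pos_z_3 = 6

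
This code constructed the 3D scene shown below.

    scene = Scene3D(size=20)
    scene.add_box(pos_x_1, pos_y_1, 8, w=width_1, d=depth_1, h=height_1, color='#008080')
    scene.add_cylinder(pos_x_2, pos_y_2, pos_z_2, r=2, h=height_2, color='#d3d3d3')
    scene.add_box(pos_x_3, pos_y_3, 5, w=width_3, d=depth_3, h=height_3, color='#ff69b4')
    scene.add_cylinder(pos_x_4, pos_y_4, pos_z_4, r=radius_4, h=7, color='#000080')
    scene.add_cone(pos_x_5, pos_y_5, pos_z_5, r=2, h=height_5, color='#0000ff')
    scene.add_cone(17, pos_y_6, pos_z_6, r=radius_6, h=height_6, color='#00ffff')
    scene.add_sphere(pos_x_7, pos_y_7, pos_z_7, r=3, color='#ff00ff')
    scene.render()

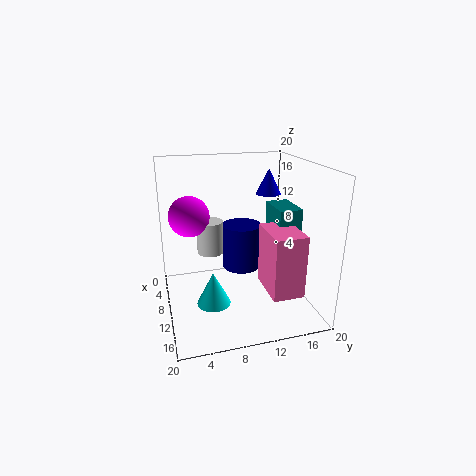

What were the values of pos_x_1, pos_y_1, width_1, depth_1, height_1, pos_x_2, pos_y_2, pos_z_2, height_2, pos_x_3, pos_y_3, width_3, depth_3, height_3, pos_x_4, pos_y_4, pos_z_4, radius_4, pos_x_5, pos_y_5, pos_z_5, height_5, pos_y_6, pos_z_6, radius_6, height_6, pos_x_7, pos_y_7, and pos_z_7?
pos_x_1 = 10; pos_y_1 = 14; width_1 = 5; depth_1 = 3; height_1 = 7; pos_x_2 = 5; pos_y_2 = 7; pos_z_2 = 6; height_2 = 5; pos_x_3 = 13; pos_y_3 = 12; width_3 = 6; depth_3 = 4; height_3 = 8; pos_x_4 = 5; pos_y_4 = 12; pos_z_4 = 3; radius_4 = 3; pos_x_5 = 3; pos_y_5 = 17; pos_z_5 = 14; height_5 = 4; pos_y_6 = 5; pos_z_6 = 5; radius_6 = 2; height_6 = 4; pos_x_7 = 5; pos_y_7 = 4; pos_z_7 = 12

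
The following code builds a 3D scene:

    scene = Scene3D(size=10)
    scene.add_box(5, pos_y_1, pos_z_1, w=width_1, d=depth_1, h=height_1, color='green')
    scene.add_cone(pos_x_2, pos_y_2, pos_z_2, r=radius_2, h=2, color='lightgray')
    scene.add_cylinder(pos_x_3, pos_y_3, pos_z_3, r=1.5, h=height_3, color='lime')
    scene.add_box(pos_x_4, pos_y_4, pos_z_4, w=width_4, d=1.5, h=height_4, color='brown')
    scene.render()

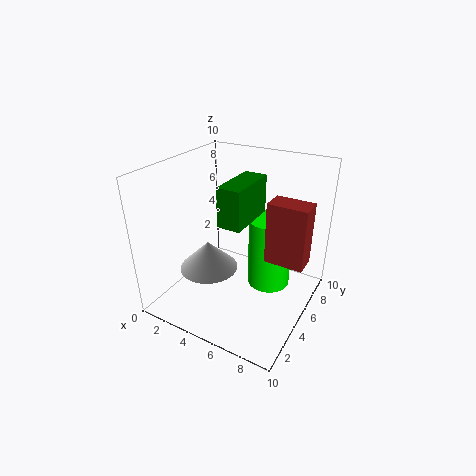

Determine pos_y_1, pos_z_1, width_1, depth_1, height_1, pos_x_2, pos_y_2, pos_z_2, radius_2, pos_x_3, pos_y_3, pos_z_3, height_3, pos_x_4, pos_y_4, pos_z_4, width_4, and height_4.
pos_y_1 = 2.5, pos_z_1 = 7, width_1 = 1.5, depth_1 = 3.5, height_1 = 2.5, pos_x_2 = 3.5, pos_y_2 = 3.5, pos_z_2 = 3, radius_2 = 2, pos_x_3 = 7, pos_y_3 = 6, pos_z_3 = 1.5, height_3 = 5, pos_x_4 = 7.5, pos_y_4 = 4, pos_z_4 = 4.5, width_4 = 2.5, height_4 = 4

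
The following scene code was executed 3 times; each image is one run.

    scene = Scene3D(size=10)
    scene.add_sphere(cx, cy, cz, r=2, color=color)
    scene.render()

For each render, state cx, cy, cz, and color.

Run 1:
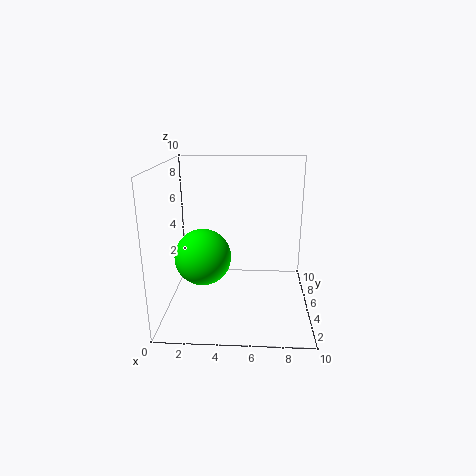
cx = 2.5; cy = 5; cz = 3.5; color = 'lime'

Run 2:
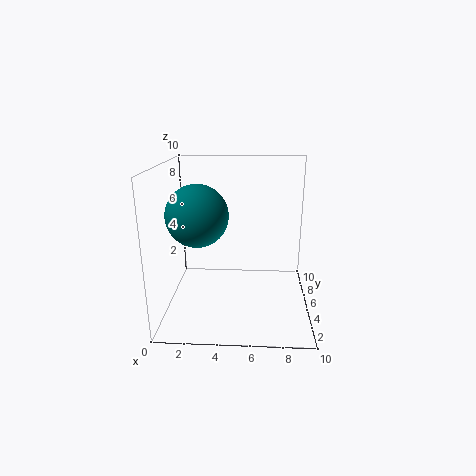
cx = 2.5; cy = 3.5; cz = 7; color = 'teal'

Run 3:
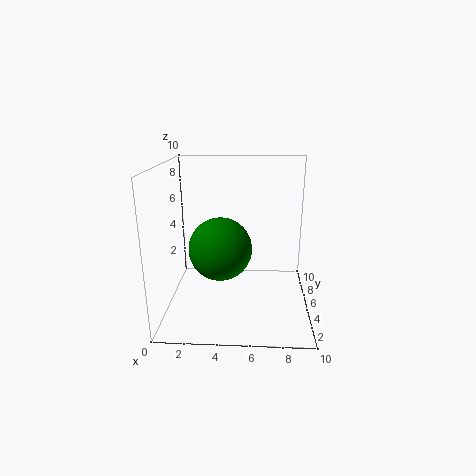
cx = 4; cy = 3; cz = 5; color = 'green'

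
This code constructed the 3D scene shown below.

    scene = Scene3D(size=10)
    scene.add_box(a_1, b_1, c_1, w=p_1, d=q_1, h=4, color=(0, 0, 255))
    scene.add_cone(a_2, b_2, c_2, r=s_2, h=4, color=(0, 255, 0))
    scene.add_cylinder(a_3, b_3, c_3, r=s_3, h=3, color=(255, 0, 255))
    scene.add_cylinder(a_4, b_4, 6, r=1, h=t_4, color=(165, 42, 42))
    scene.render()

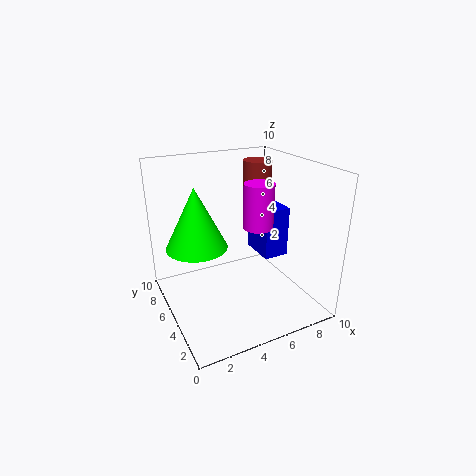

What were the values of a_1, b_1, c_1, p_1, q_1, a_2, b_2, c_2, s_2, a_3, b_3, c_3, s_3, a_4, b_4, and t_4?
a_1 = 8
b_1 = 6
c_1 = 2
p_1 = 2
q_1 = 3
a_2 = 2
b_2 = 5
c_2 = 5
s_2 = 2
a_3 = 6
b_3 = 4
c_3 = 6
s_3 = 1
a_4 = 7
b_4 = 6
t_4 = 4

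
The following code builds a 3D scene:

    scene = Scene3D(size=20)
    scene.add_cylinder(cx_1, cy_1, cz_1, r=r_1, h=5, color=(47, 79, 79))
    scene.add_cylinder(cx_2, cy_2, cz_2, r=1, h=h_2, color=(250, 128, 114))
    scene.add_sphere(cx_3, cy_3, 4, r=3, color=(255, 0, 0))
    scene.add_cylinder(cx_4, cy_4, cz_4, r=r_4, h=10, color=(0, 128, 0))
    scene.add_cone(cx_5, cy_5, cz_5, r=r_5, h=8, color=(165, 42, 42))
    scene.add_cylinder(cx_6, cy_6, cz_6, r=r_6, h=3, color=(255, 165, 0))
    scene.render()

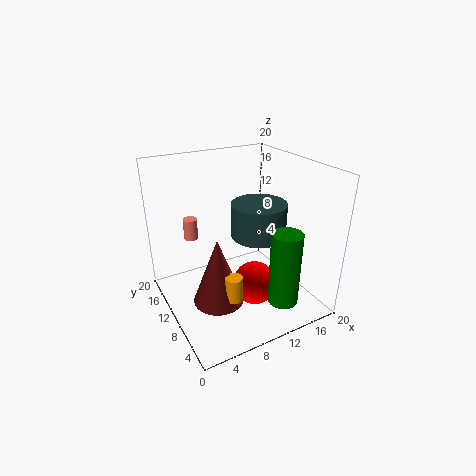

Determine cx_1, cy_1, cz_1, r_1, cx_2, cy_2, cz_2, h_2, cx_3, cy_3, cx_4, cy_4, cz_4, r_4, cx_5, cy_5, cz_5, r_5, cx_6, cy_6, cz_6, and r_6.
cx_1 = 14
cy_1 = 11
cz_1 = 9
r_1 = 4
cx_2 = 5
cy_2 = 15
cz_2 = 9
h_2 = 3
cx_3 = 11
cy_3 = 7
cx_4 = 13
cy_4 = 3
cz_4 = 3
r_4 = 2
cx_5 = 4
cy_5 = 4
cz_5 = 6
r_5 = 3
cx_6 = 5
cy_6 = 2
cz_6 = 7
r_6 = 1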